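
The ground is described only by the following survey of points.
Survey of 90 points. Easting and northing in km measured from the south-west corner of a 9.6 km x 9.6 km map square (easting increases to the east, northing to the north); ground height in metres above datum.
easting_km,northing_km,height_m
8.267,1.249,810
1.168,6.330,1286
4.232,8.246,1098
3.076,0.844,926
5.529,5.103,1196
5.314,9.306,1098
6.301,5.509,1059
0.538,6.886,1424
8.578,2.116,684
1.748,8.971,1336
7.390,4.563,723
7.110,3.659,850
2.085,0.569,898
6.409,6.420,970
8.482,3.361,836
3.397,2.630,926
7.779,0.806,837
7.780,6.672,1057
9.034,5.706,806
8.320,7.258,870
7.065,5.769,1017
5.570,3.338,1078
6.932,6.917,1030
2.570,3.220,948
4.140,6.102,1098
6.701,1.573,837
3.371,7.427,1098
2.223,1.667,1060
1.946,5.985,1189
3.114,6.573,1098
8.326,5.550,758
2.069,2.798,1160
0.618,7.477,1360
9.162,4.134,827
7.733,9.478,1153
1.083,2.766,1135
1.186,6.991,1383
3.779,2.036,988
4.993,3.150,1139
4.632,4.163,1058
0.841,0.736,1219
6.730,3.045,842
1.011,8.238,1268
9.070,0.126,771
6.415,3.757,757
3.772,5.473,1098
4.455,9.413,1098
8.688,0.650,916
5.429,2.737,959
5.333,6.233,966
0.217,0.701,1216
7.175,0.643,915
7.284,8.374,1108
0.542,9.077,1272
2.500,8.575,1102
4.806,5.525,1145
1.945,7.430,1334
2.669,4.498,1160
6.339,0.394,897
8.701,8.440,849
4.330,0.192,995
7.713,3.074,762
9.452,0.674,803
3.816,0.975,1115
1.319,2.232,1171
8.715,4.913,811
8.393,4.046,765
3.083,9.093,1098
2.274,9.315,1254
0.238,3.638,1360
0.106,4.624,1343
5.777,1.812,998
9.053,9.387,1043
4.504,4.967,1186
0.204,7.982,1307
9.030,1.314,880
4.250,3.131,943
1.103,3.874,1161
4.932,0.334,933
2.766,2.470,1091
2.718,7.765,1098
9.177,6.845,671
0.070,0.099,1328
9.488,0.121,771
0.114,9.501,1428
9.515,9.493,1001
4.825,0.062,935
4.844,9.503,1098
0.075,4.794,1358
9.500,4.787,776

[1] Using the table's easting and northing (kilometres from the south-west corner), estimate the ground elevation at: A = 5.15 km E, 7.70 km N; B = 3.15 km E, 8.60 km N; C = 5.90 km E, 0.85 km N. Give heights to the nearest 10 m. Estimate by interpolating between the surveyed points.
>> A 1100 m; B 1100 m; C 950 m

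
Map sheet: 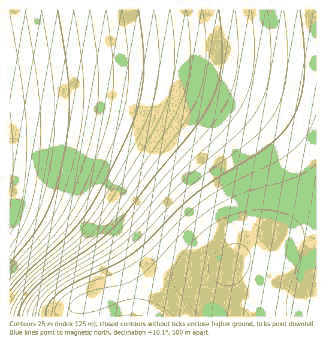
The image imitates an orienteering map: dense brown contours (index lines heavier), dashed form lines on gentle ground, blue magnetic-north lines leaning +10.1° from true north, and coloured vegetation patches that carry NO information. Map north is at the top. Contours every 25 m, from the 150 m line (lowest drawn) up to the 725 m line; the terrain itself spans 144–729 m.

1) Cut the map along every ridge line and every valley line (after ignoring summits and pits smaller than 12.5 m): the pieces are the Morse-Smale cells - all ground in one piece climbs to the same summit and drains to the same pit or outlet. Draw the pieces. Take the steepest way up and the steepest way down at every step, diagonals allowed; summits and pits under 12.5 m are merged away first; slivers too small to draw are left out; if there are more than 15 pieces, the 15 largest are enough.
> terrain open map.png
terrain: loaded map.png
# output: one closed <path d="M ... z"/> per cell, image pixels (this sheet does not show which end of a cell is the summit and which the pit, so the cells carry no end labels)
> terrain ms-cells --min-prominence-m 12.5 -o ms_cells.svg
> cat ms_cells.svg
<path d="M316 10l-306 0 0 307 69 0 1-10 6-4 51-14 66-15 25-10 11 53 77-1z"/><path d="M228 264l-25 10-66 15-51 14-6 4-1 9 159 1z"/>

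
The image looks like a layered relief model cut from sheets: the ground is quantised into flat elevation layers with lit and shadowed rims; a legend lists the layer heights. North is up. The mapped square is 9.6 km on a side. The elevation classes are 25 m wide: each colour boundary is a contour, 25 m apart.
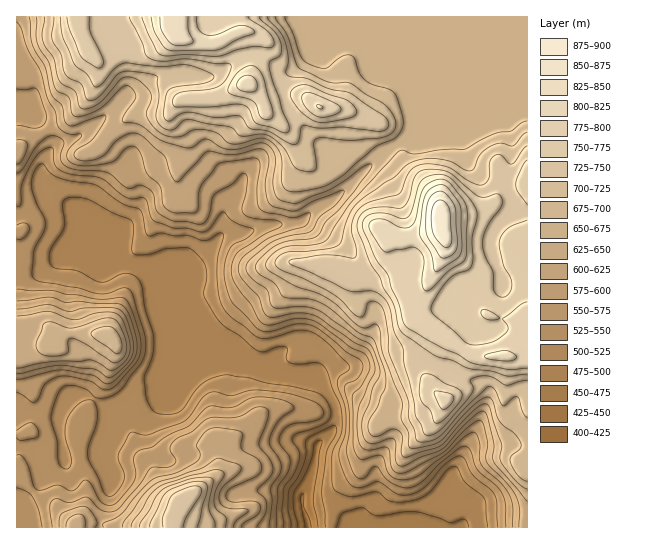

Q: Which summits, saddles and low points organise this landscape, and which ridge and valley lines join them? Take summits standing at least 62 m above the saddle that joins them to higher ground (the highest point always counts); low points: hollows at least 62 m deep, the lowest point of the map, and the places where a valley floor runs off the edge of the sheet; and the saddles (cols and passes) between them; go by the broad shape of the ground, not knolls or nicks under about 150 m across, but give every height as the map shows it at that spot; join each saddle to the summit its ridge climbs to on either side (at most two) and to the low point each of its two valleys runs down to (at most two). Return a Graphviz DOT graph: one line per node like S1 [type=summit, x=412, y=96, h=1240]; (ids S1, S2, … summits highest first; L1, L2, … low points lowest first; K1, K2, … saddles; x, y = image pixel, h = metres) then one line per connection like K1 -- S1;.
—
graph terrain {
  S1 [type=summit, x=441, y=221, h=894];
  S2 [type=summit, x=175, y=22, h=847];
  S3 [type=summit, x=186, y=497, h=741];
  S4 [type=summit, x=111, y=338, h=690];
  L1 [type=low, x=307, y=527, h=421];
  K1 [type=saddle, x=401, y=142, h=665];
  K2 [type=saddle, x=31, y=414, h=548];
  K3 [type=saddle, x=330, y=397, h=490];
  K1 -- S1;
  K1 -- S2;
  K1 -- L1;
  K2 -- S3;
  K2 -- S4;
  K2 -- L1;
  K3 -- S1;
  K3 -- S3;
  K3 -- L1;
}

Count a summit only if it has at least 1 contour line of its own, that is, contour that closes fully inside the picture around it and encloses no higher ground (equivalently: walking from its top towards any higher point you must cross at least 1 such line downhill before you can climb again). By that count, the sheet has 6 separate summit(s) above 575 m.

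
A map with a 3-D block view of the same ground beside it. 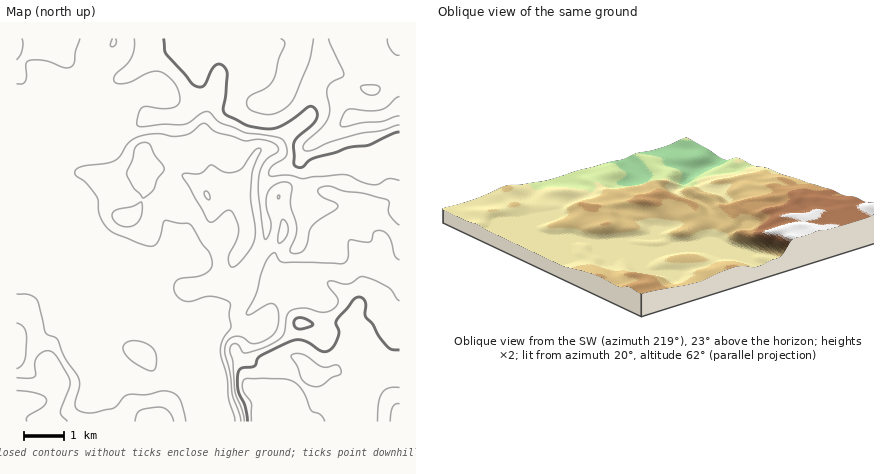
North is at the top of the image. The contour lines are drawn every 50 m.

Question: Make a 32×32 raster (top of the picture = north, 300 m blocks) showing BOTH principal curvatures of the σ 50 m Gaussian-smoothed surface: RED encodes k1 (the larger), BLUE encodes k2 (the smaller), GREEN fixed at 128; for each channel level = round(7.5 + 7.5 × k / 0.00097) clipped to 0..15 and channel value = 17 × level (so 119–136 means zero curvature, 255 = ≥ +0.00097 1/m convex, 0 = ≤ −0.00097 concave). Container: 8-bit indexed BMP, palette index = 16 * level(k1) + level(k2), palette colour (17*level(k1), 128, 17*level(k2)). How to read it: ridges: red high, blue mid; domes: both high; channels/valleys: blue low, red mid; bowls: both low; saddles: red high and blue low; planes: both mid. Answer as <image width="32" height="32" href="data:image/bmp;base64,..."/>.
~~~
<image width="32" height="32" href="data:image/bmp;base64,Qk02CAAAAAAAADYEAAAoAAAAIAAAACAAAAABAAgAAAAAAAAEAAATCwAAEwsAAAABAAAAAAAAAIAAABGAAAAigAAAM4AAAESAAABVgAAAZoAAAHeAAACIgAAAmYAAAKqAAAC7gAAAzIAAAN2AAADugAAA/4AAAACAEQARgBEAIoARADOAEQBEgBEAVYARAGaAEQB3gBEAiIARAJmAEQCqgBEAu4ARAMyAEQDdgBEA7oARAP+AEQAAgCIAEYAiACKAIgAzgCIARIAiAFWAIgBmgCIAd4AiAIiAIgCZgCIAqoAiALuAIgDMgCIA3YAiAO6AIgD/gCIAAIAzABGAMwAigDMAM4AzAESAMwBVgDMAZoAzAHeAMwCIgDMAmYAzAKqAMwC7gDMAzIAzAN2AMwDugDMA/4AzAACARAARgEQAIoBEADOARABEgEQAVYBEAGaARAB3gEQAiIBEAJmARACqgEQAu4BEAMyARADdgEQA7oBEAP+ARAAAgFUAEYBVACKAVQAzgFUARIBVAFWAVQBmgFUAd4BVAIiAVQCZgFUAqoBVALuAVQDMgFUA3YBVAO6AVQD/gFUAAIBmABGAZgAigGYAM4BmAESAZgBVgGYAZoBmAHeAZgCIgGYAmYBmAKqAZgC7gGYAzIBmAN2AZgDugGYA/4BmAACAdwARgHcAIoB3ADOAdwBEgHcAVYB3AGaAdwB3gHcAiIB3AJmAdwCqgHcAu4B3AMyAdwDdgHcA7oB3AP+AdwAAgIgAEYCIACKAiAAzgIgARICIAFWAiABmgIgAd4CIAIiAiACZgIgAqoCIALuAiADMgIgA3YCIAO6AiAD/gIgAAICZABGAmQAigJkAM4CZAESAmQBVgJkAZoCZAHeAmQCIgJkAmYCZAKqAmQC7gJkAzICZAN2AmQDugJkA/4CZAACAqgARgKoAIoCqADOAqgBEgKoAVYCqAGaAqgB3gKoAiICqAJmAqgCqgKoAu4CqAMyAqgDdgKoA7oCqAP+AqgAAgLsAEYC7ACKAuwAzgLsARIC7AFWAuwBmgLsAd4C7AIiAuwCZgLsAqoC7ALuAuwDMgLsA3YC7AO6AuwD/gLsAAIDMABGAzAAigMwAM4DMAESAzABVgMwAZoDMAHeAzACIgMwAmYDMAKqAzAC7gMwAzIDMAN2AzADugMwA/4DMAACA3QARgN0AIoDdADOA3QBEgN0AVYDdAGaA3QB3gN0AiIDdAJmA3QCqgN0Au4DdAMyA3QDdgN0A7oDdAP+A3QAAgO4AEYDuACKA7gAzgO4ARIDuAFWA7gBmgO4Ad4DuAIiA7gCZgO4AqoDuALuA7gDMgO4A3YDuAO6A7gD/gO4AAID/ABGA/wAigP8AM4D/AESA/wBVgP8AZoD/AHeA/wCIgP8AmYD/AKqA/wC7gP8AzID/AN2A/wDugP8A/4D/AIWFhZWltraXhpiYmKmphISnhED2yIaHuIWIh4eHhoXIuMi4l4RidZeGqKioqaiDhaeQovOldpendYZ3h4eGlcm3t7a3qIR0dJaWdISmpoSHdYD5+rinuZaFh4d3h4eUpnNzhLfKpIV3dISFlpV0h4d2YPjYp5eWlJiHh5eXmJaFhoW4+JWBh3WGmJiol4V3d4KQ9ZSDg3SWqLa4l3Z2p6iXlNnHYHaFlpiYmKiXhYeHkPf0xPj42Ni4dKaWd4a3lqiEpcRzh6aoqLi4qISHd4eA+PpxYpXGpoN0dKeHppZkqIeEppaGhoWVlYSEh4eHh3OhwINzUrO0hYd1lrmodIaYmIaFt4Z3h4eGh4d3h4d3dYXItnRht/zXxtXJtoWFmJeodmWGl4eHh4eHh3aCk3R1lJXnpnLDpJRTY6bYhZeGh5emhYeHh4eHh5ank8jappaWhITYlaZ1hXSFtcimmIaHh5aohnd3h4eGuJaT6cjGt6iWc7eWt3aGttiVlqiXlnV1hrd1d4eHh6iGd4SUdYWFt5aCprfoxtimhnW3hYR1d3eGuHV3d3eHhoSUhXZ1dXaoyIOS95GVpIV2ZbZ1l5aHh4anp4aHh3ODlriFdXWXlYe314D1klGFlnaGuJW4lIeHh4WohoaSlqa3qJZ1hqeVdYb4gLT5kJW4hqd1htmUh4d3h4aHgqjKyaeGlZeVprZ0dviAkvmSk7i3qIampoSHh4d3h3aTybint3WGmHSV2ISW94DF1XN1c4SVlpeWdXeHh3eHc4WVhoanloSGg9jIhKbWgPm2c4WVpcbYyMamh3d3h5SGp5eHh5eodGSl6aW22reQ1/nDx+jYlZV1haiHh3eEuLi3t6eXqJeVxseGyKW29nGAtKSUg4SWp4WXl4eHd4W2t6eWpaa4yKaGdXW1VHT3lGKgcLbJuJaEdISUh4eHh4WEc3N0t9qWdYaGmJeGlcf4+OhwcZW2tpeWl5iHh4eHh4d3d4K02ee2x8aot8jX1enm45NwgJS3yMfX2YeHh4eHh3eGhpOAk5V1hOmWl5ZzcnPG98iUgHKEhHO3lnZ3d4WGdoeYmHZzg4Nx1qRjhGV1ZXan2MmVdHOCcZG4lXSFl4iXl4iHhpaop5WE1nV1dXV2dYbHp5WEhpemdHa2uMi2uKmGh5aWqMqnloTXlnWFhYV1hseGdJaouLmFdoa4mIaXt3Z1hae5qJd1dMiWlqeplYWFx5eGl5eHl6aHlpeGdXa2hoaEhJaXhoZ0t6eXqLmXdXWXqJeHh3d2l4eGhnZ2hqinmJeFhYV2dnaWhnZ3qKd1dYa4h4aHhoaXiHd3d3eHhqe5l4eHh3Z3h4eHh4aGp6eUhreHdneGl6k="/>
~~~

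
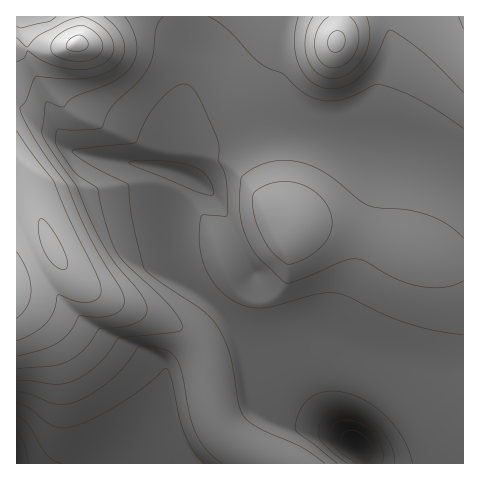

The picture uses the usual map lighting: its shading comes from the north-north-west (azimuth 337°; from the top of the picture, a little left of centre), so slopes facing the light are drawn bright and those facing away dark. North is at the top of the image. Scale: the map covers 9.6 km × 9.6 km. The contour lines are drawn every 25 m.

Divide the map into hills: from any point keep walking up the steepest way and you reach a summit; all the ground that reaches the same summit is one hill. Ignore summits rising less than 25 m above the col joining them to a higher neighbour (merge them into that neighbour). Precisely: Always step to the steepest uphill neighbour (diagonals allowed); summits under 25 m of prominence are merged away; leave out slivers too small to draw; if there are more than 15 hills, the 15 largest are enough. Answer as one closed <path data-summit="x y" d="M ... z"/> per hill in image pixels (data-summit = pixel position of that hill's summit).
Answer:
<path data-summit="292 222" d="M306 132l-53 1-32 7-29 10-4 4-4 17-5 3-8 19 0 51 8 36 30 22 15 14 11 18 7 17 9 47 4 12 11 7 19 7 37 4 25 9-24-31-9-22-3-26 4-12 5-9 2-1 35 16 40 12 40 6 27-1 0-196-53-23z"/><path data-summit="76 43" d="M227 322l-14 7-48 36 2 31-6 13-13 17-42 38 358-1-1-93-26 0-40-6-40-12-35-16-2 1-5 9-4 12 3 26 9 22 26 34-14-9-13-3-37-4-28-12-5-9-12-59z"/><path data-summit="17 287" d="M19 105l-3 0 0 358 89 1 24-19 19-19 13-17 6-13-2-31 48-36 14-8-18-19-27-19-4-5-7-34-1-44 2-11 9-16-24-7-63-9-21-6-8-6-13-27-20-4z"/><path data-summit="336 41" d="M463 16l-277 0-1 19 4 34-14 61-5 38 3 3 9 3 6-20 4-4 29-10 42-8 43 0 105 18 52 22z"/>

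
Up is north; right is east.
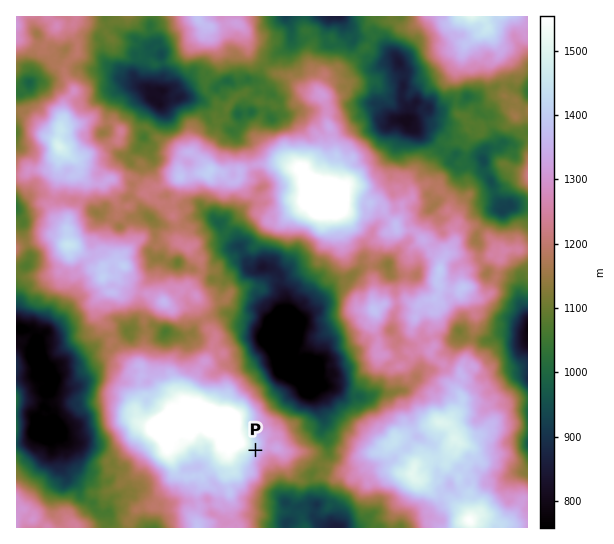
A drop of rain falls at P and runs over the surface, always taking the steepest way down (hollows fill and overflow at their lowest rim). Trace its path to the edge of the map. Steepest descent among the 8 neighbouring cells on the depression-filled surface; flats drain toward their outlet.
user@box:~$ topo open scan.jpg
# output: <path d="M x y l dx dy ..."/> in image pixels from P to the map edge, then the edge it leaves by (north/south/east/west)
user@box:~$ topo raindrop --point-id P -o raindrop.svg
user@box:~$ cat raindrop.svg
<path d="M255 450l22 21 0 4 1 2 0 14 4 4 0 3 3 1 8 8 6 0 4-2 10 0 2 5-1 1 0 6 11 10"/>
exit: south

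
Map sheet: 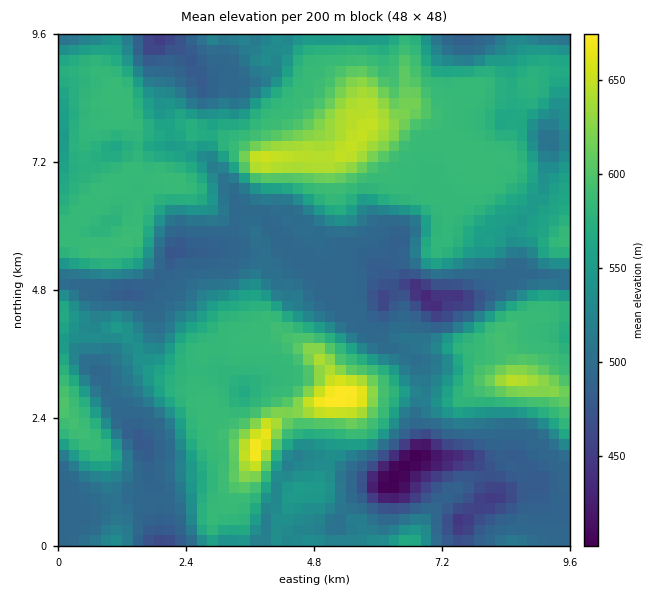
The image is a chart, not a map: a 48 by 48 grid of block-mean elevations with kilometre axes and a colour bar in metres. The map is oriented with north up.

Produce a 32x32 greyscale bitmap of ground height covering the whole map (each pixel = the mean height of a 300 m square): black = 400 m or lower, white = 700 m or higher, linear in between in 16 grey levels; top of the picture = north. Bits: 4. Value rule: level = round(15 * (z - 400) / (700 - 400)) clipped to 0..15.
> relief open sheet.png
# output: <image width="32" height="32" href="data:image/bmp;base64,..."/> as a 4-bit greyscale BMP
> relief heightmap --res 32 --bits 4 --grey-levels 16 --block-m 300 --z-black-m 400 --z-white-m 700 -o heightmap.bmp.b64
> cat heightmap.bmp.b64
<image width="32" height="32" href="data:image/bmp;base64,Qk12AgAAAAAAAHYAAAAoAAAAIAAAACAAAAABAAQAAAAAAAACAAATCwAAEwsAABAAAAAAAAAAAAAAABEREQAiIiIAMzMzAERERABVVVUAZmZmAHd3dwCIiIgAmZmZAKqqqgC7u7sAzMzMAN3d3QDu7u4A////AFVnVDRoeGdnZmZ4hUNFVVVVVlRFeZl3dmVmVmUyRFVVVVVVVXmZhnd2VDNFQzNERVVVVVWJqpd3dlIBJEQzNEVWd1VWiau4d3ZTABI0RERFaJhUVoms2WZ3ZTEBIjREVYmXRFaZrNuHiIhTIkRFRVeZlURXmZrMqqqqhVVVVVV5qXVVaJmZq7zd25dWiIiImqhVVomZmZmr3uyYZomqu7uWVWeJmZmZms3Ll2Z5q8y6hVVniZmZmZrLmHZVeaqqqXZmdmiZmZmruXVVVomaqZmHd3ZXiZmZmYZVVVVnmpmZh2ZlVniZmYZVVEVDNGiZmXVURFVneIdlVVQ0IiNFaIhVVVVVVVZlVVVUQzREVVVVeIiGRFVVVVVVVERXdlVVZpmZmFRERVVVVVREeZh3ZomZmZlUVVVVVVVVVGmZiHiJmZmZdWZVVVVndVV5mYiIiZmZmZiHVVVnmYeJmZmZiIiZmZmZl1aImaqZmZmZmZh4iZmZmYZpzMzMupmZmZmYd4mYmYh3iszMzMupmZmZmGaJmZmImJmru8zMupmZmZdWiZmZiIiImaq8zMuqmZiHZ4mZmHdmZomaq8y7upmZiIeJmZdmRFVomavMqqmZmZmImZmFVURVZomaupqpiZmJmImYZERFVWaJmZmal2ZneIhmd2M0VlZneIiIiYZUVndm"/>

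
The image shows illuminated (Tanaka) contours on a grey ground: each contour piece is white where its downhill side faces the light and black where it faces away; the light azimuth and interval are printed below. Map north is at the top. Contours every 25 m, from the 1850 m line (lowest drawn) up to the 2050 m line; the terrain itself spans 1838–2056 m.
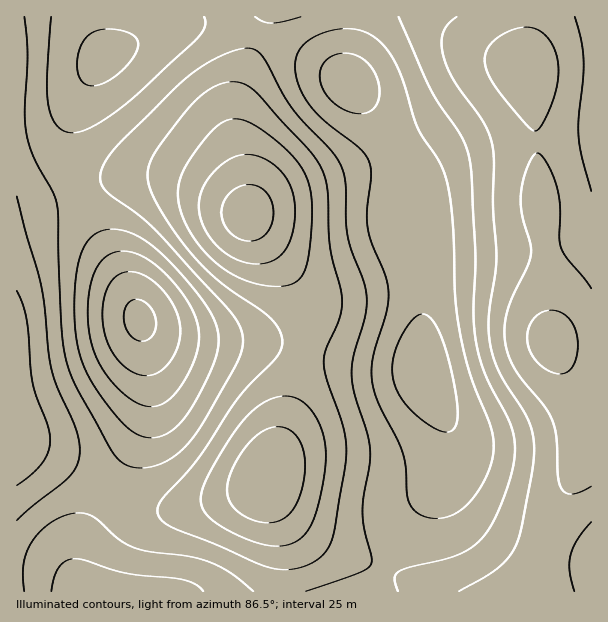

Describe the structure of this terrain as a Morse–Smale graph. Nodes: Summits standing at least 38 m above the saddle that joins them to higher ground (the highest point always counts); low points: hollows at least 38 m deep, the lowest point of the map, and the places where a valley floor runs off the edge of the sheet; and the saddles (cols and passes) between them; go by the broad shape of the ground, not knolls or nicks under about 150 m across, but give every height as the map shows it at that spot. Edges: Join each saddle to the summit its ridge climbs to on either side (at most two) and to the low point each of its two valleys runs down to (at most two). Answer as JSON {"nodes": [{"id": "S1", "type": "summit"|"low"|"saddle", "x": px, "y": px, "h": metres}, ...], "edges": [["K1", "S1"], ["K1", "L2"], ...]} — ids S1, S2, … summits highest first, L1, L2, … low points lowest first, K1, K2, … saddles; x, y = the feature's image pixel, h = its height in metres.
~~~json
{"nodes": [
{"id": "S1", "type": "summit", "x": 140, "y": 320, "h": 2056},
{"id": "S2", "type": "summit", "x": 423, "y": 371, "h": 2017},
{"id": "S3", "type": "summit", "x": 104, "y": 56, "h": 2007},
{"id": "S4", "type": "summit", "x": 101, "y": 591, "h": 1992},
{"id": "L1", "type": "low", "x": 248, "y": 215, "h": 1838},
{"id": "L2", "type": "low", "x": 267, "y": 477, "h": 1852},
{"id": "L3", "type": "low", "x": 551, "y": 342, "h": 1866},
{"id": "L4", "type": "low", "x": 18, "y": 435, "h": 1885},
{"id": "K1", "type": "saddle", "x": 77, "y": 191, "h": 1955},
{"id": "K2", "type": "saddle", "x": 260, "y": 36, "h": 1953},
{"id": "K3", "type": "saddle", "x": 383, "y": 569, "h": 1951},
{"id": "K4", "type": "saddle", "x": 108, "y": 489, "h": 1941},
{"id": "K5", "type": "saddle", "x": 305, "y": 350, "h": 1920}],
"edges": [["K1", "S1"], ["K1", "S3"], ["K1", "L1"], ["K1", "L4"], ["K2", "S2"], ["K2", "S3"], ["K2", "L1"], ["K3", "S2"], ["K3", "L2"], ["K3", "L3"], ["K4", "S1"], ["K4", "S4"], ["K4", "L2"], ["K4", "L4"], ["K5", "S1"], ["K5", "S2"], ["K5", "L1"], ["K5", "L2"]]}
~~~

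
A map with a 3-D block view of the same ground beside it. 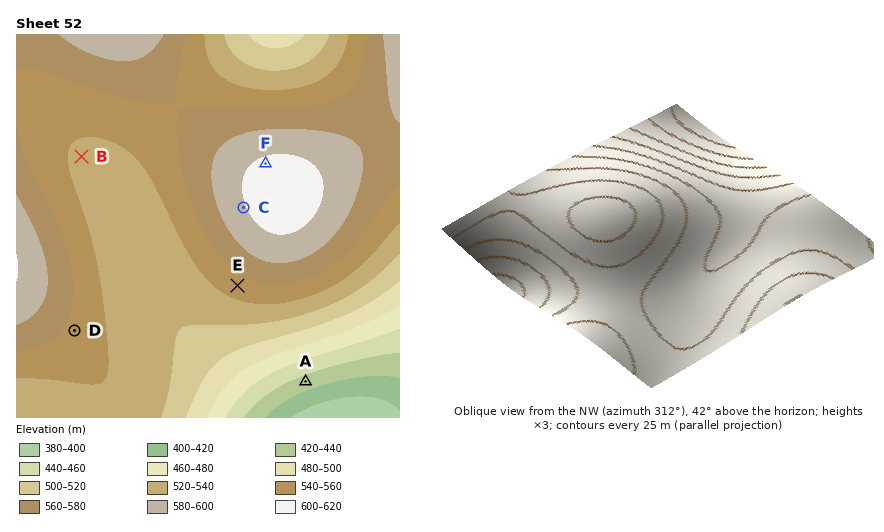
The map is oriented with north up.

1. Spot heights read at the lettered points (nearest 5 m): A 430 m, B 535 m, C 600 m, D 555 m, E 550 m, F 605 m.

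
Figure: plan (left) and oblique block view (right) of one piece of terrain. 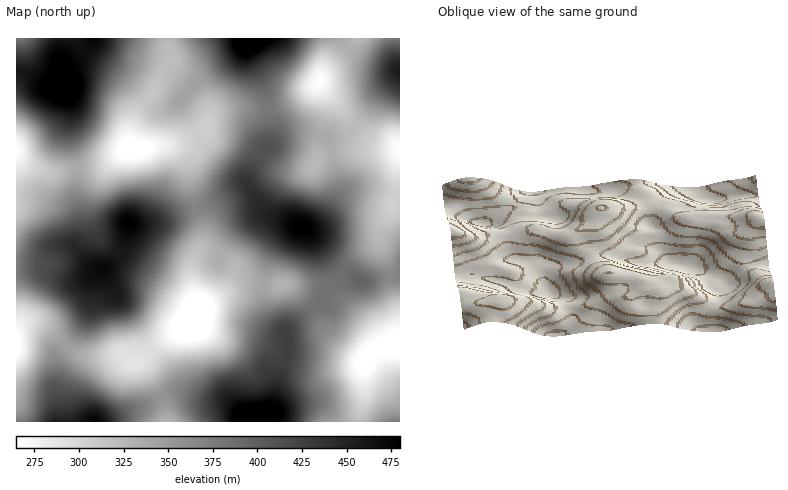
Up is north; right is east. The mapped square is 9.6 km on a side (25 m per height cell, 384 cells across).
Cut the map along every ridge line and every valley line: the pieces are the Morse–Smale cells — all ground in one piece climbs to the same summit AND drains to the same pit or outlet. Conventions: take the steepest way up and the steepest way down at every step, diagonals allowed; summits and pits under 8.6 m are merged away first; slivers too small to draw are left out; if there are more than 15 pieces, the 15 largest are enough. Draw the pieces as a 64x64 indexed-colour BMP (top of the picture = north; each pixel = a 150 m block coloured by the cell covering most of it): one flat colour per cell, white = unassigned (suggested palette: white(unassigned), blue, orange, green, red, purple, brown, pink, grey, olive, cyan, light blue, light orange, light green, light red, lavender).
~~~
<image width="64" height="64" href="data:image/bmp;base64,Qk12CAAAAAAAAHYAAAAoAAAAQAAAAEAAAAABAAQAAAAAAAAIAAATCwAAEwsAABAAAAAAAAAA////ALR3HwAOf/8ALKAsACgn1gC9Z5QAS1aMAMJ34wB/f38AIr28AM++FwDox64AeLv/AIrfmACWmP8A1bDFAAAAAAqqqqqqAAAAAAAAAAAAAAACMzMzMzMzMzMwAAAAAAAACqqqqqqqAAAAAAAAAAAAACIiMzMzMzMzMzAAAAAAAAAKqqqqqqqqoAAAAAAAAAAiIiIjMzMzMzMzMwAAAAAAAAqqqqqqqqqqoAAAAAAAIiIiIiMzMzMzMzMzAAAAAAAACqqqqqqqqqqqIAACIiIiIiIiIzMzMzMzMzMAAAAAAAAKqqqqqqqqqqIiIiIiIiIiIiIjMzMzMzMzMwAAAAAAAAqqqqqqqqqqoiIiIiIiIiIiIiIzMzMzMzMzAAAAAAAACqqqqqqqqqoiIiIiIiIiIiIiIjMzMzMzMzMAAAAAAAAKqqqqqqqqqiIiIiIiIiIiIiIiMzMzMzMzMwAAAAAAAAqqqqqqqqqiIiIiIiIiIiIiIiIzMzMzMzMzAAAAAAAACqqqqqqqVVIiIiIiIiIiIiIiIiMzMzMzMzMAAAAAAAAKqlVVVVVVVSIiIiIiIiIiIiIiIzMzMzMzMzAAAAAAAAClVVVVVVVVUiIiIiIiIiIiIiIjMzMzMzMzMzAAAAAAAPVVVVVVVVVVIiIiIiIiIiIiIiMzMzMzMzMzMAAAAAAP/1VVVVVVVVVVIiIiIiIiIiIiIzMzMzMzMzMAAAAAAP//VVVVVVVVVVVVIiIiIiIiIiIDMzMzMzMzMAAA/wD////1VVVVVVVVVVVSIiIiIiIiIAAzMzMzMzMAAAD///////9VVVVVVVVVVVUiIiIiIiIAAAAzMzMzMAAAAP///////1VVVVVVVVVVVSIiIiIiIgAAAAMzMzMAAAAA////////VVVVVVVVVVVdIiIiIiIgAAAAADMzMAAAAAD////////1VVVVVVVVVd0iIiIiIiAAAAAAAzMAAAAAAP////////VVVVVVVVXd3SIiIiIiIAAAAAAAMAAAAAAA////////9VVVVVVVXd3SIiIrIiIgAAAAAAAAAAAAAAD////////1VVVVVVXd3dIiIiK7u7AAAAAAAAAAAAAAAP///3d3d3VVVVVVXd3d0iIiIru7sAAAAAAAAAAREREAd3d3d3d3dwVVVV3d3d3SIiIiu7u7AAAAAAAAAREREQB3d3d3d3cAAFVV3d3d3dIiIiK7u7sAAAAAAAERERERAHd3d3d3cAAABd3d3d3d3SIiK7u7uwAAAAAAERERERAAd3d3d3cAAAAN3d3d3d3du7u7u7u7sAAAAAEREREREAB3d3d3dwAABmbd3d3d3d3bu7u7u7u7AAAAAREREREQAHd3d3d3AABmZt3d3d3d3du7u7u7u7sAAAARERERERAAd3d3d3dwBmZm3d3d3d3d27u7u7u7u7sAAREREREREAB3d3d3d3AGZmZt3d3d3d3bu7u7u7u7u7AREREREREQAHd3d3d3cGZmZmZmZt3d3du7u7u7u7uxERERERERERAAd3d3d3dwZmZmZmZmZm3d27u7u7u7sREREREREREREQB3d3d3dwBmZmZmZmZmZm27u7u7u7ERERERERERERERAHd3d3d3AGZmZmZmZmZmZpm7u7u7EREREREREREREREQd3d3d3cAZmZmZmZmZmZmmZm7u7sRERERERERERERERB3d3d3dwAGZmZmZmZmZmmZmZm7sREREREREREREREREHd3d3d3AAZmZmZmZmZmaZmZmZkREREREREREREREREQd3d3d3cAAGZmZmZmZmZpmZmZmZERERERERERERERERB3d3d3dwAABmZmZmZmZmmZmZmZkREREREREREREREREXd8zMzMRAAGZmZmZmZmaZmZmZmZERERERERERERERERfMzMzMxERERmZmZmZmZpmZmZmZkRERERERERERERERHMzMzMzEREREZmZmZmZpmZmZmZmZEREREREREREREREczMzMzEREREREYGZmZpmZmZmZmZkREREREAAAAAAAAAzMzMzMREREREQAAAAAmZmZmZmZmZAREREQAAAAAAAADMzMzMxERERERAAAAAAAmZmZmZmZkAEREREAAAAAAAAMzMzMzEREREREAAAAAAAAmZmZmZmZAAAAAAAAAAAAAAzMzMzMREREREQAAAAAAAAJmZmZmZkAAAAAAAAAAAAADMzMzMxEREREREAAAAAAAAmZmZmZkAAAAAAAAAAAAAAMzMzMzEREREREQAAAAAAACJmZmZmQAAAAAAAAAAAAAAzMzMzMREREREREAAAAAACIiIiIiI4AAAAAAAAAAAAADMzMzMxERERERERAAAAAiIiIiIiIju7gAAAAAAAAAAAMzMzMxEREREREREQAAAiIiIiIiIiO7u4AAAAAAAAAAAzMzMzERERERERERAAAiIiIiIiIiO7u7u4AAAAAAAAADMzAAAREREREREREQIiIiIiIiIiI7u7u7uAAAAAAAAAMwAAABERERERERERIiIiIiIiIiIju7u7u7gAAAAAAAAAAAAAERERERERERESIiIiIiIiIju7u7u7uAAAAAAAAAAAAAABERERERERERIiIiIiIiIiO7u7u7u7gAAAAAAAAAAAAAARERERERERESIiIiIiIiO7u7u7u7u7gAAAAAAAAAAAAAERERERERERIiIiIiIiI7u7u7u7u7uAAAAAAAAAAAAAABERERERERIiIiIiIiIju7u7u7u7u7gAAAAAAAAAAAAAAREREREREiIiIiIiIiO7u7u7u7u7gAAAAAA"/>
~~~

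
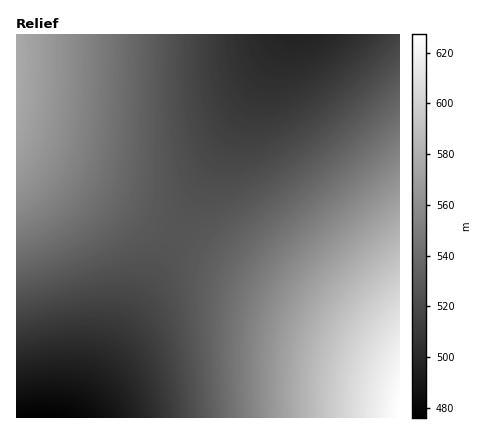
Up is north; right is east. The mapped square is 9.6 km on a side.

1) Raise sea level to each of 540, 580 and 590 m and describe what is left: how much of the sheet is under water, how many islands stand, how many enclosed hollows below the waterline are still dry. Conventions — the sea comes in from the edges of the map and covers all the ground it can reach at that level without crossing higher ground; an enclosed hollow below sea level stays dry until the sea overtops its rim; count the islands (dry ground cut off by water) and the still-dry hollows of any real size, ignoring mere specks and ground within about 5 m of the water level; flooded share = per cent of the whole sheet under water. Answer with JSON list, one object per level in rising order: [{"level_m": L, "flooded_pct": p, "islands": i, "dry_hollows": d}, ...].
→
[{"level_m": 540, "flooded_pct": 59, "islands": 0, "dry_hollows": 0}, {"level_m": 580, "flooded_pct": 90, "islands": 0, "dry_hollows": 0}, {"level_m": 590, "flooded_pct": 94, "islands": 0, "dry_hollows": 0}]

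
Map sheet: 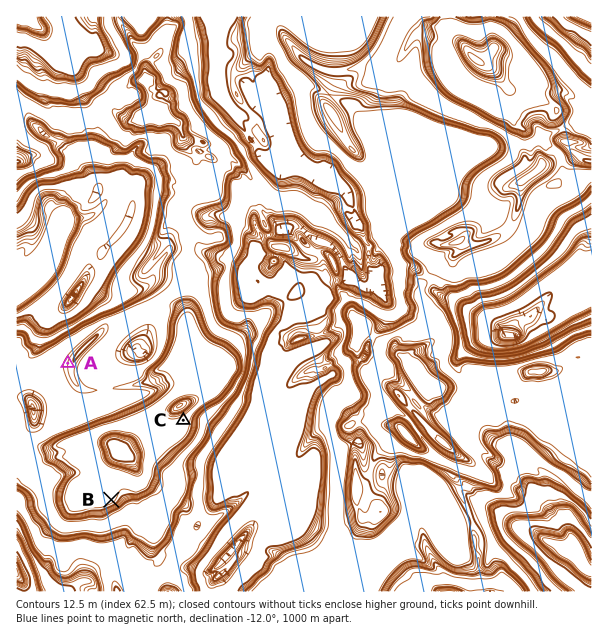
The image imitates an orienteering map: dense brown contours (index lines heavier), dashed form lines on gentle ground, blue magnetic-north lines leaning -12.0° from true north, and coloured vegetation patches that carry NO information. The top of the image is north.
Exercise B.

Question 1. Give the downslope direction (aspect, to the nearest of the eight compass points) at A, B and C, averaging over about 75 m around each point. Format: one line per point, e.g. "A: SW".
A: W
B: SE
C: SE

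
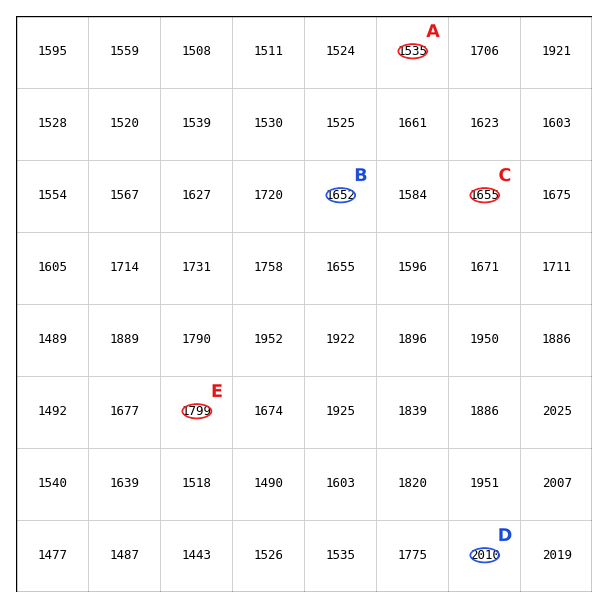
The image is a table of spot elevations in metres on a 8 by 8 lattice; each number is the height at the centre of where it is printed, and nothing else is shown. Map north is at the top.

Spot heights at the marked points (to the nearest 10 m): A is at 1530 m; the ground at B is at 1650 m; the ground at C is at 1660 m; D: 2010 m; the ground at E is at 1800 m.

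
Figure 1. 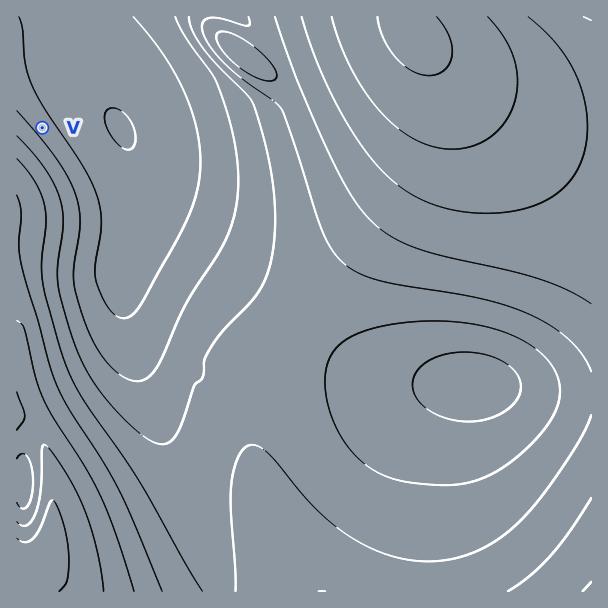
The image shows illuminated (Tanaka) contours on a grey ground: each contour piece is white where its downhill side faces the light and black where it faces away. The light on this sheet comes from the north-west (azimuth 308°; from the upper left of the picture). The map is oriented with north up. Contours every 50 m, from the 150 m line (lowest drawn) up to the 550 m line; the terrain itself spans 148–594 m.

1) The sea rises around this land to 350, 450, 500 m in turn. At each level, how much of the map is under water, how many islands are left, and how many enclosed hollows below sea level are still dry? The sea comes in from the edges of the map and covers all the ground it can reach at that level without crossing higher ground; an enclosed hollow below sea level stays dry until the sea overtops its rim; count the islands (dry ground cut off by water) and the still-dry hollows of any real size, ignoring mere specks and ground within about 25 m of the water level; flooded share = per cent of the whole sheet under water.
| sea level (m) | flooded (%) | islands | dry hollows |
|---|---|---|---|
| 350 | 55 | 0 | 0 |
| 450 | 82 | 0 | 0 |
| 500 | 92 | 0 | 0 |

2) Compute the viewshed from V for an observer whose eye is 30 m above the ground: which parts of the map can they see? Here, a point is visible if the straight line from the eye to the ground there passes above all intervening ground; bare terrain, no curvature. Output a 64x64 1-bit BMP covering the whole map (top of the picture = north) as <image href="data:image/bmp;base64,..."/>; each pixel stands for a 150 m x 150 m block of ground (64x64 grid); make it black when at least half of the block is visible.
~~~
<image width="64" height="64" href="data:image/bmp;base64,Qk0+AgAAAAAAAD4AAAAoAAAAQAAAAEAAAAABAAEAAAAAAAACAAATCwAAEwsAAAIAAAAAAAAA////AAAAAAAAAAH/+AAP/wAAAf/wAAP/AAAD/8AAAf8AAAP/gAAA/wAAA/4AAAB/AAAH/AAAAH8AAAf4AAAAPwAAD/AAAAAfAAAP8AAAAA8AAA/gAAAABwAAH+AAAAADAAAf4AAAAAMAAB/gAAAAAQAAP+AAAAAAAAA/wAAAAAAAAD/AAAAAAAAAf8AAAAAAAAB/wAAAAAAAAH/AAAAAAAAAf8AAAAAAAAB/wAAAAAAAAP/AAAAAAAAA/8AAAAAAAAD/4AAAAAAAAP/gAAAAAAAA/+AAAAAAAAH/4AAAAAAAAf/wAAAAAAAB//AAAAAAAAH/+AAAAAAAAf/8AAAAAAAD//wAAAAAAAP//gAAAAAAA///AAAAAAAD//+AAAAAAAP//+AAAAAAB///8AAAAAAH///4AAAAAAf///4AAAAAD////wAAAAAP////gAAAAB////+AAAAAP////8AAAAA/////wAAAAH/////AAAB//////+AAAP//////4AAA///////gAAD//////+AAAP//////4AAA///////gAAD//////+AAAP//////4AAA///////AAAD//////8AAAP//////wAAA////+f/AAAD////g/8AAAP///8B/gAAA////gD+AAAD///8AH4AAAP///gAPAAAA///8AAcAAAD///gAAAAAAA=="/>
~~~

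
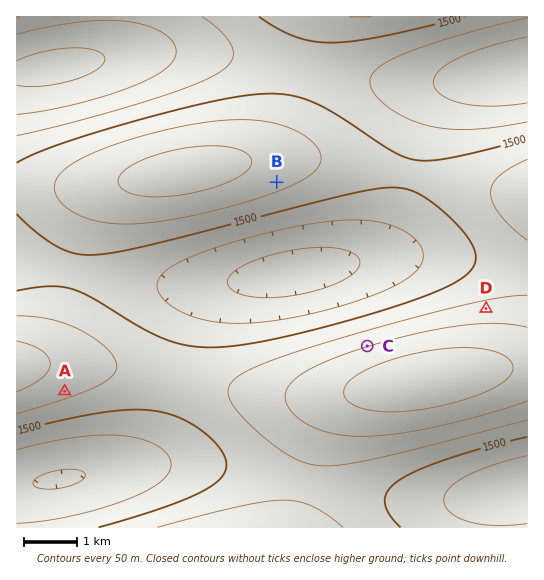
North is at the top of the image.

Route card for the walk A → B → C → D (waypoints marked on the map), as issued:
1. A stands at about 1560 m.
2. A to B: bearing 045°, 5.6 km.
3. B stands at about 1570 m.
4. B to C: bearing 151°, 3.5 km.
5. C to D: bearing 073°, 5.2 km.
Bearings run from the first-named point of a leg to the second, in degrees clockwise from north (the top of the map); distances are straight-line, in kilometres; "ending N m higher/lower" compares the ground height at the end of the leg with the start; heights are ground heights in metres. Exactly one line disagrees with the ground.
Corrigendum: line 5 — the distance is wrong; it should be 2.3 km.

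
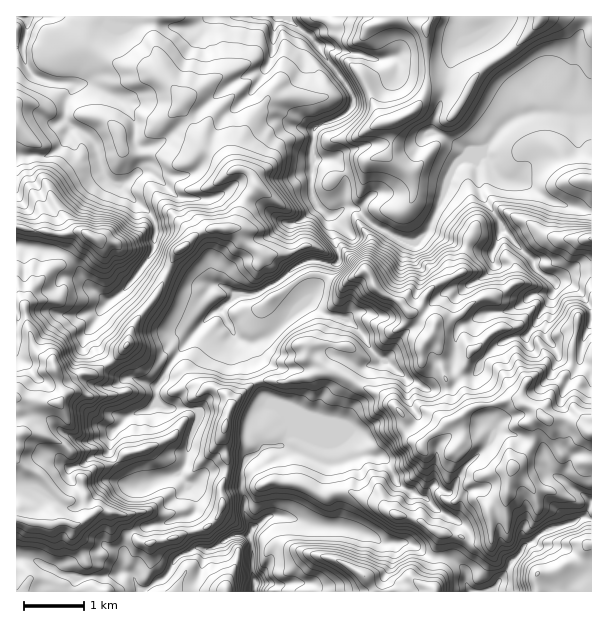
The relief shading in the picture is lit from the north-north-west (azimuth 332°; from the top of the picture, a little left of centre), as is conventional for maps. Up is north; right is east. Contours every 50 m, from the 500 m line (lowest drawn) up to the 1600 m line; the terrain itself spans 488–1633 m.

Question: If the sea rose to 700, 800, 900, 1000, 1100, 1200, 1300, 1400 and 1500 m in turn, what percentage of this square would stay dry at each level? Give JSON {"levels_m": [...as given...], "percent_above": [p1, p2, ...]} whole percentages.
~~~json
{"levels_m": [700, 800, 900, 1000, 1100, 1200, 1300, 1400, 1500], "percent_above": [96, 79, 67, 60, 47, 33, 22, 13, 6]}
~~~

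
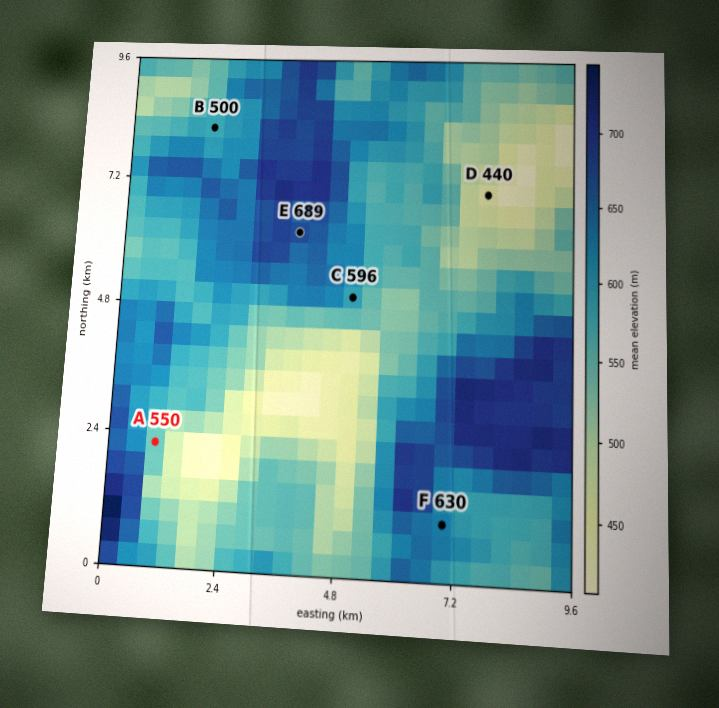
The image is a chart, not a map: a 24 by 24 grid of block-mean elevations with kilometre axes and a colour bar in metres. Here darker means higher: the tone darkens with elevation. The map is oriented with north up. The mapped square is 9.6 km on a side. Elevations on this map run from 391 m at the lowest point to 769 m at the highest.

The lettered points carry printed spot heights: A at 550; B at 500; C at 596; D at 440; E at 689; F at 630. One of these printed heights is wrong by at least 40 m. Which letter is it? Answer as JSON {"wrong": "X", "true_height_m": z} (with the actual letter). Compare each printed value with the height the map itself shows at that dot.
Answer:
{"wrong": "B", "true_height_m": 580}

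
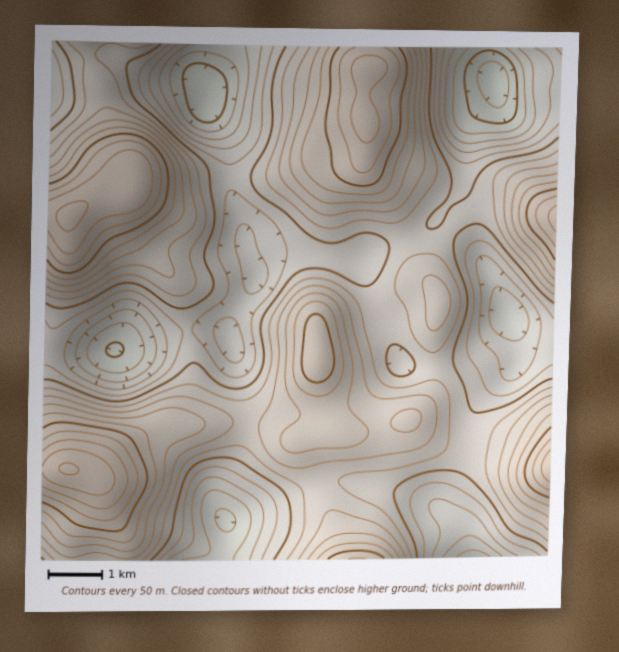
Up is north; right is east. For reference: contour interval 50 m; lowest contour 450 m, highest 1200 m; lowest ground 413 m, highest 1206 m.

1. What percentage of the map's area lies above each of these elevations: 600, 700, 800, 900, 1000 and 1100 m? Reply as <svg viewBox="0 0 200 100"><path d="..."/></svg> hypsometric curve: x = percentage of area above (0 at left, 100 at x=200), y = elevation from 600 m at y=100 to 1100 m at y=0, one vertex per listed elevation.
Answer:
<svg viewBox="0 0 200 100"><path d="M182 100l-33-20-51-20-46-20-26-20-16-20"/></svg>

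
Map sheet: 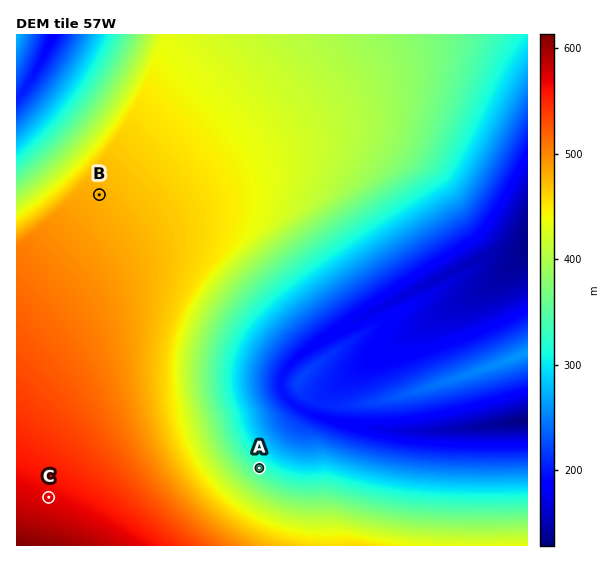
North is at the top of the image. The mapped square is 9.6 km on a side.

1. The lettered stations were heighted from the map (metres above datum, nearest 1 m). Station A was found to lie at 335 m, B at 479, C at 570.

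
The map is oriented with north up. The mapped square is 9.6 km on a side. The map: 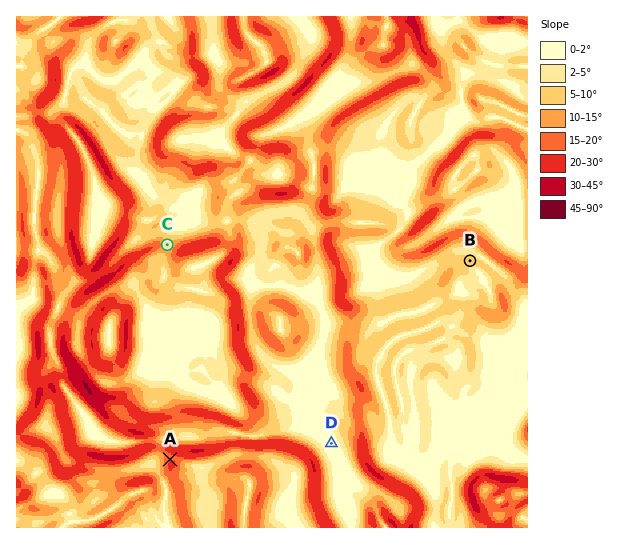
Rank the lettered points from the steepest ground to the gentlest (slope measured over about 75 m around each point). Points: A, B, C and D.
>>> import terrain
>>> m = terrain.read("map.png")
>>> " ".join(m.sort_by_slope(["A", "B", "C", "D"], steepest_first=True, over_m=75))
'A C B D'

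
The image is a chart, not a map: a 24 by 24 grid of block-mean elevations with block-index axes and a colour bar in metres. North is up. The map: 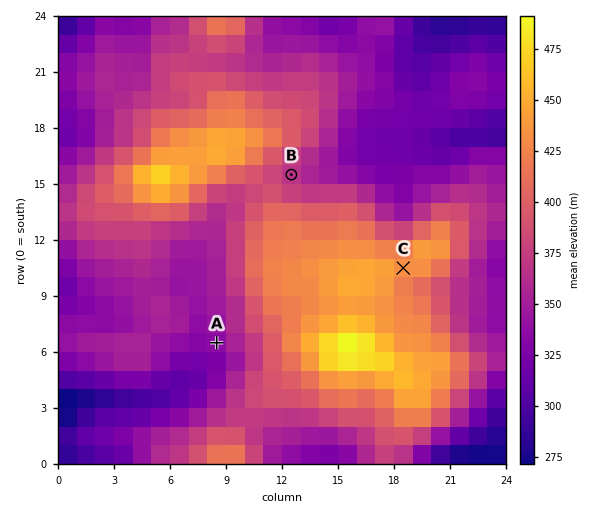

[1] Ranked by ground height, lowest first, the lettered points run A B C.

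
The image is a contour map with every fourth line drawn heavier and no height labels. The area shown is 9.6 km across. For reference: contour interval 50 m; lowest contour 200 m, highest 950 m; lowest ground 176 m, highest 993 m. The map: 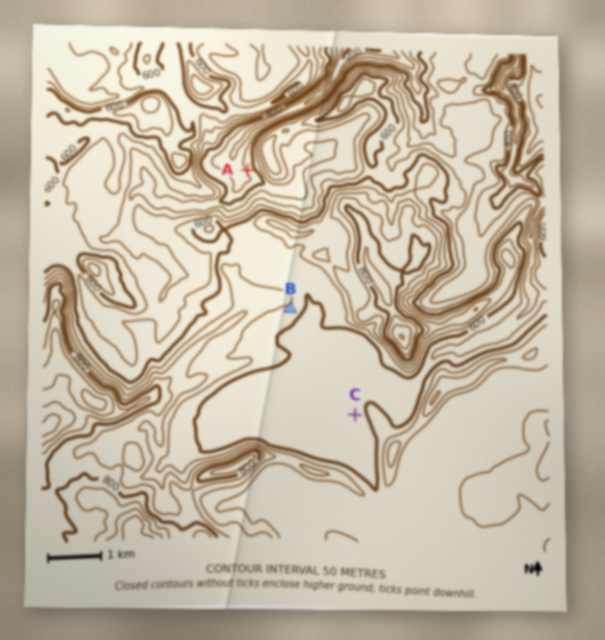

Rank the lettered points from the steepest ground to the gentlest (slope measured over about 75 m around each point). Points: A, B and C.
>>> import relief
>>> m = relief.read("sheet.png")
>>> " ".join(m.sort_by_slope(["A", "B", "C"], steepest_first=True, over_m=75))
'A B C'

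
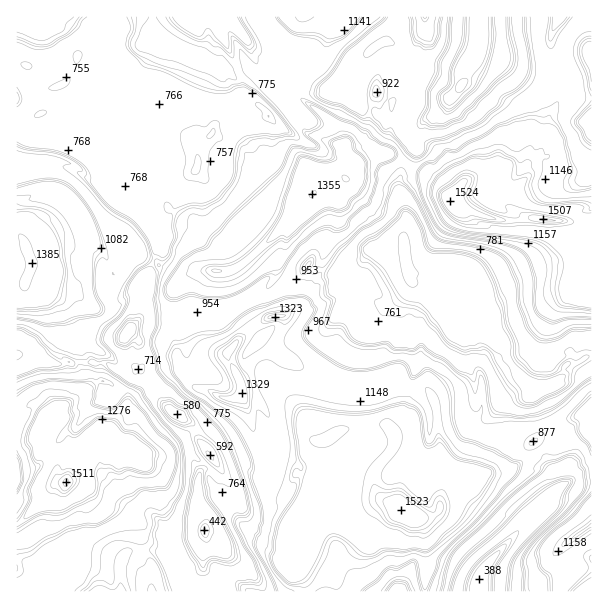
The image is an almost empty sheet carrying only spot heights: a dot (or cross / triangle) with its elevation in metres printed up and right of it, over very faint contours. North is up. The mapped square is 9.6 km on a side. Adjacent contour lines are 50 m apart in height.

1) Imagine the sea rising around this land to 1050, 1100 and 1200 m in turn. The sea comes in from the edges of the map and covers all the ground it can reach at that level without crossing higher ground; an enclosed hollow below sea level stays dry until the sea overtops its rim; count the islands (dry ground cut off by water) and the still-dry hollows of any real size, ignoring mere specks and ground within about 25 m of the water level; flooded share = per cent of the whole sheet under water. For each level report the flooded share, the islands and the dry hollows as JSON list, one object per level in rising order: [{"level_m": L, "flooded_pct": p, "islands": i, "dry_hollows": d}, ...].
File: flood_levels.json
[{"level_m": 1050, "flooded_pct": 61, "islands": 1, "dry_hollows": 0}, {"level_m": 1100, "flooded_pct": 63, "islands": 1, "dry_hollows": 0}, {"level_m": 1200, "flooded_pct": 81, "islands": 4, "dry_hollows": 0}]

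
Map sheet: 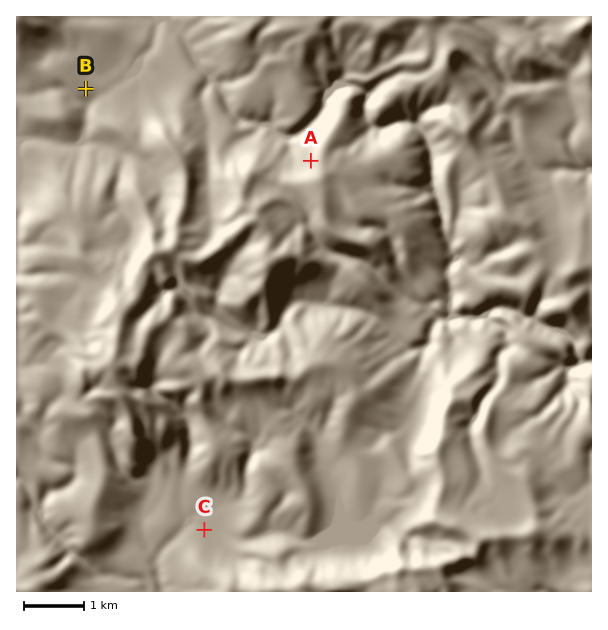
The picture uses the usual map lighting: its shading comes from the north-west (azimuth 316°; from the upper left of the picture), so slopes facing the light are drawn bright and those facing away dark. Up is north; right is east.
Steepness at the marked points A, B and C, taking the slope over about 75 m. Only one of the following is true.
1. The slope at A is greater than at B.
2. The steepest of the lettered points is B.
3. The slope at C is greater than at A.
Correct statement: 1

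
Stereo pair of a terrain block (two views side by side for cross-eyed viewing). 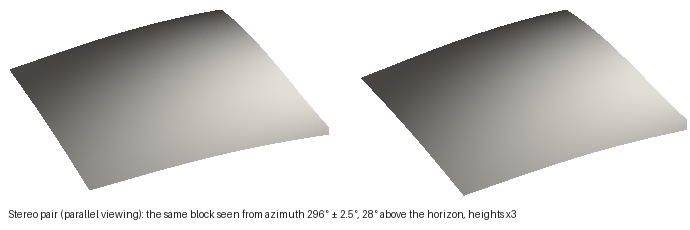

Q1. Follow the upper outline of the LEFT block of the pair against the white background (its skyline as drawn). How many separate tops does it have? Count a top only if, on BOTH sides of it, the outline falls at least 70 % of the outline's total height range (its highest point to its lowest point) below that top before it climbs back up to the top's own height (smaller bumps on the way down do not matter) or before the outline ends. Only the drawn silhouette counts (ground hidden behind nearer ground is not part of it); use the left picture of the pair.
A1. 0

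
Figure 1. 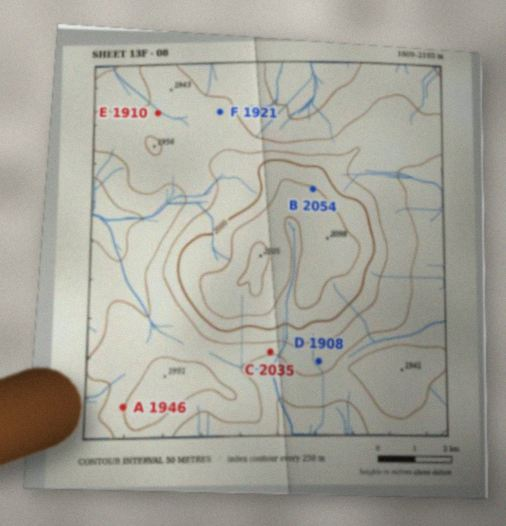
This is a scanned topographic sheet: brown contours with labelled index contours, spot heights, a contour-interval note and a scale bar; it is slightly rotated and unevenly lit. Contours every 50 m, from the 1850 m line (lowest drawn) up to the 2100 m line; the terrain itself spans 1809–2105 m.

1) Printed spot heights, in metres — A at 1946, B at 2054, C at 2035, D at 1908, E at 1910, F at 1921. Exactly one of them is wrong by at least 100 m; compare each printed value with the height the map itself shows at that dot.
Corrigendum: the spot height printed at C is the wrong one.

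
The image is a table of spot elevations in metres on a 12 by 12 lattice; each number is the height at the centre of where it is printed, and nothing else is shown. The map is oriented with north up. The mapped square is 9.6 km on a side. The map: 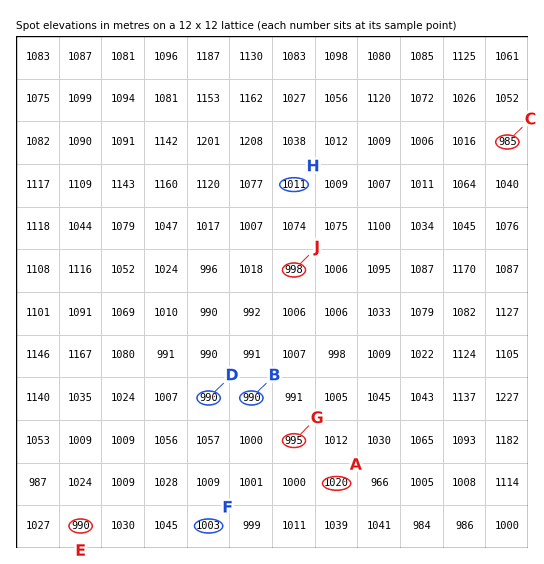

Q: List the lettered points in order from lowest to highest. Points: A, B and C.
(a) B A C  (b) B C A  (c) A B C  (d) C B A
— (d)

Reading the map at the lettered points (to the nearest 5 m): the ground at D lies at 990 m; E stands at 990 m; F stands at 1005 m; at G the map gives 995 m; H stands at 1010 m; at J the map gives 1000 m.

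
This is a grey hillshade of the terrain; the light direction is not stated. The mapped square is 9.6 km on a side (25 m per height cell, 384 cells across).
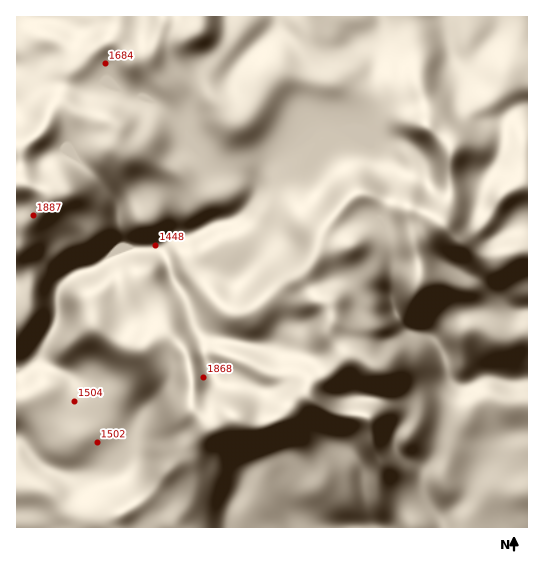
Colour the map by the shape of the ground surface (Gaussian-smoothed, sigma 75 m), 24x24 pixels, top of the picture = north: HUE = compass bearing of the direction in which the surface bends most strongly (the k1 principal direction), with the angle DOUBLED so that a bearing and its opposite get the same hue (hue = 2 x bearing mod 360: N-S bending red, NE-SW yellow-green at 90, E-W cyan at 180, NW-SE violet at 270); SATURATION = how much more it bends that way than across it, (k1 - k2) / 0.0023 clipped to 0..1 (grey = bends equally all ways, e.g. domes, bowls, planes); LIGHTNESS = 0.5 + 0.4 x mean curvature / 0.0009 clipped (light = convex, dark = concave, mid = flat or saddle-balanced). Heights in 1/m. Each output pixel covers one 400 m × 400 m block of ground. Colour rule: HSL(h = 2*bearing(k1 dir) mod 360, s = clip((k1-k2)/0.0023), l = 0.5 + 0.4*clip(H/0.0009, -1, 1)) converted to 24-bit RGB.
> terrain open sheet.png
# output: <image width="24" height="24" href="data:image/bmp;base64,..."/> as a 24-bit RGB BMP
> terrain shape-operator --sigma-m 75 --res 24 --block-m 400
<image width="24" height="24" href="data:image/bmp;base64,Qk32BgAAAAAAADYAAAAoAAAAGAAAABgAAAABABgAAAAAAMAGAAATCwAAEwsAAAAAAAAAAAAAl2psc2SJap+0bI3S69nywWvIQllwwY6Gy8t2JlFvb2WZlI95eGNxhHJam35LhYs+clImMolYgseTfDt+UY1eo46DfXFxkJJygIq1mc/RU5SoSI9zTJZi5VDe326vYXxO38qfSJdbK2BspJCFe12JlH2glquWla2ljzezZL9gSHliiTZ9Zbd6aJOOi4Wck5OreLV/hUczbE0sX3VATGg4FCkq54Gwy36hxdCLtph8FjI6kZhgcG6BbYJ5rbOSnXOZmB91s+2lL0V/S2upramDW4SDgJN9fYtzjDNIoFlipqiUaZR9Y39wJDdSQ3t35Ken3Ix6plMyXTUhLFMPJTcUb6QvUKVRWSJN6v96CprLjDJELYFtsKaGaIeEcYp8jICMSXRAf6uHjaGcpIOlfW+MK0BhNDR00atl3JSi4aH02db13s79iKfmQt52PBwXHTlH6P/MCh49zpqRQoecnW96i5N2bnpecnlSeJK3dp55b4qDiHB+oGF4NmBiFDI/4cjIrfHTgqPm2uHxTjDY/s3y+Ebsyvv/Z6n//NHP7AToRKSLY5WzUnuzv5bCgnOyjIvCnGbLy7jQZFCajmBvilN9tktwG2tYKLBB2P6bG0QVdkoTNiQUQ3ox89nY1A4dKCELVDUCq+YiJLRpS6qALiBZVpEsu708iY4qDkIJmysdc0Efb2g9XD1Crp13c8OlFq2E//I+aB1afczSlsveUHy9sJRT9Vavw4Lw0fD62t3xd3rVRkSbphF/iG4va1sjYn8ySOYvACxL9czle2KpaNPivM3oupvRfe3DYhqrVNo1lHASU0kUU04wcTBKpMlVd9Nzd9Q1YKskyEyoUwNMzEBjmGu6tcTXjoTP8uDZACkztTaC8PDbW6arQGRUvbh8qMNvLgktuE5VzJLMj7mMOmZgKUpC3ueqe7+avpCDtCCVMxAACSoWUsd6mMnKgrmxaHu98erPAQlXI2G94ubAf1uLg1lqdMNlkjSaWyqJqO3Xambg9svrd0OtcKHMvu7Np1x9u7NkKQAz/djOQJKHIIUrVaMraGwuZ1ol7++JTQ5ZADgc04Rw3mbiyKPKksyNKwkwb9N+kZhBGjIiqEd17KLpvtp4U3krjko6uWdbAwBL8PXW1tb1YX7wwSR/rWRCPnhBve1wmRR0lIcaDTMAADMGg9BU3zJ9dC3MvoWXknhxX3lxJGRHS39o76W0xHKnrI1fWZxuKiNxq+tejDYVPgwJTunGyMbyyKTu5KmWOEB0t4XE5t/sBkJrUzQALVkABzwFRZMcy47Jq4G5XH+FLUdKtLNq2qaZmKfPpWnDQSp82diZyCCt0frrXYjkFlg8xmFrx1yVu3OJWcJkgMVvJAZiu87n4s/pTCm1cMo7HUMJKmEbpm53RXiIOM2p7qvHuXhJc1tMSjiEm9u/yuT27OfLShlx2UBPL1MiSLjC2eDy3d3ucIDKNA9GS8ZAkGBXYVmVjpO8rp3QUZG5RodrZaBtNXI9Jl5P99TmzNjyRKf2t+jJVxFF/a1eFhlJ7q3XuHPVoe2sTW2pyJV+hANGmluBb5VaUZZygb+2ZXiSgXptmmdvVYCIgpF1dHtrKWtOQ9IgqH82UyskeVAeMw4v//6UKk5HLW5Z2rGe77teJEoYYiUko2SuqrDCoKLGhr25VWF8f1x1i19bi4tYXoZrc4N3gH99bYFzbIdJcWFCZUtOgj88JFZl9/XUdIXDGGCEyMKB4XPd7KLNQ1B0ZZCBpr6YeJ+tr4WdZEt7f1Z8n3GOv6ShXZx9X4F+e39+f4B9gH97enF+eUeBpjzXz/zspNy8sWG7RymGociOOVRP6K2pcoLFd6rFh72BiklejUtJdVRqcV6DhLqlpYmzvpGeUm55c3lvgH1ufIFyam6AVYOeTMiWxN6dc0d3wEBwhFk8RpwdW4RzhpxKtHo+amo9d1E8eFg+kpNea3KOZquYZayFeV2Mv4yPl2aeY3ORg4ypfqWmXXulc4Wif7d/iMZrTz9geVhoxHuUtXaxgYViV3p+y5eopmx2Y0Vwwpq0cqqDelx7WqVZjohjPHVzrZSgq563ZGumfaGklJayVl+db32Qq72EspNmTjVbXGx3pKKMp5GbinWmZKSoVran3YjekabYWI+9z4Ort0y+tsNeOJh8T5JhPYNPoW5nk1lVepxgWXBKblZRcnBnnrFurmVXXjdxYJ1dW4lip5R0U5iNqadRcFBJRGJBzq5rRENwt29uWnCu7uLaL0mosIGiWZ2hbEV2pLKMjn99jWSEXY5/WHB3oLBliFNXW1GCpaGJVnR5qKJy"/>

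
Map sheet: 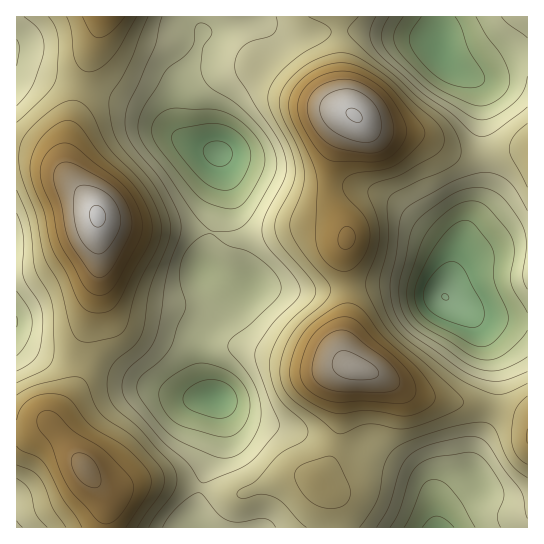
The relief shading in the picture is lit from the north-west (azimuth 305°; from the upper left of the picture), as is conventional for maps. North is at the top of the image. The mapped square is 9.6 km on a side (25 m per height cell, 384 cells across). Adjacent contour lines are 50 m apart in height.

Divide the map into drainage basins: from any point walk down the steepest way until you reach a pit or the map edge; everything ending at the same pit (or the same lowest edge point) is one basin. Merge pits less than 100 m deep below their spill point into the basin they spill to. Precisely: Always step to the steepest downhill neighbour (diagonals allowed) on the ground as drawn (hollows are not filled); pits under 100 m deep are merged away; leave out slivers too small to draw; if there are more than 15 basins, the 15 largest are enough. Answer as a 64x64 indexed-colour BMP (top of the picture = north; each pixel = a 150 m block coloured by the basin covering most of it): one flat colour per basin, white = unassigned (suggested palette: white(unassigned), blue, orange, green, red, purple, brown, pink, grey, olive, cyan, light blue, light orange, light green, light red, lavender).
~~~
<image width="64" height="64" href="data:image/bmp;base64,Qk12CAAAAAAAAHYAAAAoAAAAQAAAAEAAAAABAAQAAAAAAAAIAAATCwAAEwsAABAAAAAAAAAA////ALR3HwAOf/8ALKAsACgn1gC9Z5QAS1aMAMJ34wB/f38AIr28AM++FwDox64AeLv/AIrfmACWmP8A1bDFAIiIiIiIgiIiIiIiIiIiIiIiIiIiREREREREREREREREiIiIiIiCIiIiIiIiIiIiIiIiIiJERERERERERERERESIiIiIiIIiIiIiIiIiIiIiIiIiIkRERERERERERERERIiIiIiIgiIiIiIiIiIiIiIiIiIiREREREREREREREREiIiIiIiCIiIiIiIiIRESIiIiIiRERERERERERERERESIiIiIiBEREiIiIRERERESIiIiRERERERERERERERERIiIiIiBERERERERERERERERERFEREREREREREREREREiIiIiIERERERERERERERERERERRERERERERERERERESIiIiIERERERERERERERERERERFERERERERERERERERIiIiIERERERERERERERERERERERREREREREREREREREiIiIERERERERERERERERERERERFERERERERERERERESIiIgREREREREREREREREREREREURERERERERERERERGZogRERERERERERERERERERERERREREREREREREREREZmZhEREREREREREREREREREREREURERERERERERERERmZmERERERERERERERERERERERERRERERERERERERDM2ZmZhERERERERERERERERERERERFERERERERERDMzMzZmZmYREREREREREREREREREREREUREREREMzMzMzMzNmZmZhERERERERERERERERERERERREREQzMzMzMzMzM2ZmZmYRERERERERERERERERERERFEREMzMzMzMzMzMzZmZmZhEREREREREREREREREREREURDMzMzMzMzMzMzNmZmZmEREREREREREREREREREREREzMzMzMzMzMzMzM2ZmZmYREREREREREREREREREREREzMzMzMzMzMzMzMzZmZmZmERERERERERERERERERERETMzMzMzMzMzMzMzNmZmZmYRERERERERERERERERERERMzMzMzMzMzMzMzM2ZmZmZhEREREREREREREREREREREzMzMzMzMzMzMzMzZmZmZmERERERERERERERERERERETMzMzMzMzMzMzMzNmZmZmYRERERERERERERERERERERMzMzMzMzMzMzMzM2ZmZmZmERERERERERERERERERERETMzMzMzMzMzMzMzZmZmZmYRERERERERERERERERERERMzMzMzMzMzMzMzNmZmZmZhEREREREREREREREREREREzMzMzMzMzMzMzM2ZmZmZmEREREREREREREREREREREzMzMzMzMzMzMzMzZmZmZmYRERERERERERERERERERETMzMzMzMzMzMzMzNmZmZmZhERERERERERERERERERERMzMzMzMzMzMzMzM2ZmZmZmEREREREREREREREREREREzMzMzMzMzMzMzMzZmZmZmYRERERERERERERERERERETMzMzMzMzMzMzMzNmZmZmZhERERERERERERERERERERMzMzMzMzMzMzMzM2ZmZmZmEREREREREREiIhEREREREzMzMzMzMzMzMzMzZmZmZmYRERERERIiIiIiIiIhERIjMzMzMzMzMzMzMzNmZmZmZhIiIiIiIiIiIiIiIiIiIiMzMzMzMzMzMzMzM2ZmZmZmIiIiIiIiIiIiIiIiIiIiMzMzMzMzMzMzMzMzZmZmZmIiIiIiIiIiIiIiIiIiIiIzMzMzMzMzMzMzMzNmZmZmYiIiIiIiIiIiIiIiIiIiIzMzMzMzMzMzMzMzM2ZmZmYiIiIiIiIiIiIiIiIiIiIjMzMzMzMzMzMzMzMzZmZmYiIiIiIiIiIiIiIiIiIiIiMzMzMzMzMzMzMzMzNmZmYiIiIiIiIiIiIiIiIiIiIiIzMzMzMzMzMzMzMzM2ZmdyIiIiIiIiIiIiIiIiIiIiIjMzMzMzMzMzMzMzMzZ3d3IiIiIiIiIiIiIiIiIiIiIiIzMzMzMzMzMzMzMzN3d3ciIiIiIiIiIiIiIiIiIiIiIjMzMzMzMzVVVVVVVXd3dyIiIiIiIiIiIiIiIiIiIiIiMzMzMzMzVVVVVVVVd3d3ciIiIiIiIiIiIiIiIiIiIiIjMzM1VVVVVVVVVVV3d3dyIiIiIiIiIiIiIiIiIiIiIiMzVVVVVVVVVVVVVXd3d3IiIiIiIiIiIiIiIiIiIiIiIlVVVVVVVVVVVVVVd3d3ciIiIiIiIiIiIiIiIiIiIiIlVVVVVVVVVVVVVVV3d3d3IiIiIiIiIiIiIiIiIiIiIiVVVVVVVVVVVVVVVXd3d3ciIiIiIiIiIiIiIiIiIiIiJVVVVVVVVVVVVVVVd3d3dyIiIiIiIiIiIiIiIiIiIiIlVVVVVVVVVVVVVVV3d3d3ciIiIiIiIiIiIiIiIiIiIiVVVVVVVVVVVVVVVXd3d3dyIiIiIiIiIiIiIiIiIiIiJVVVVVVVVVVVVVVVd3d3d3IiIiIiIiIiIiIiIiIiIiIlVVVVVVVVVVVVVVV3d3d3ciIiIiIiIiIiIiIiIiIiIiVVVVVVVVVVVVVVVXd3d3d3IiIiIiIiIiIiIiIiIiIiJVVVVVVVVVVVVVVVd3d3d3ciIiIiIiIiIiIiIiIiIiIlVVVVVVVVVVVVVVV3d3d3dyIiIiIiIiIiIiIiIiIiIiVVVVVVVVVVVVVVVXd3d3d3ciIiIiIiIiIiIiIiIiIiVVVVVVVVVVVVVVVV"/>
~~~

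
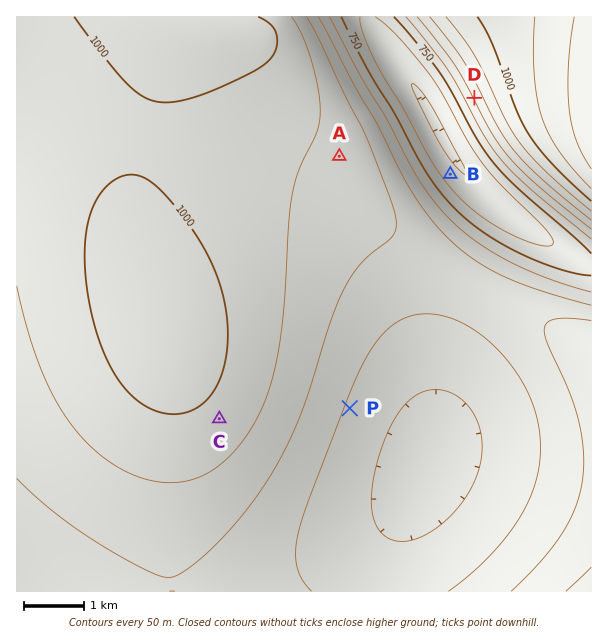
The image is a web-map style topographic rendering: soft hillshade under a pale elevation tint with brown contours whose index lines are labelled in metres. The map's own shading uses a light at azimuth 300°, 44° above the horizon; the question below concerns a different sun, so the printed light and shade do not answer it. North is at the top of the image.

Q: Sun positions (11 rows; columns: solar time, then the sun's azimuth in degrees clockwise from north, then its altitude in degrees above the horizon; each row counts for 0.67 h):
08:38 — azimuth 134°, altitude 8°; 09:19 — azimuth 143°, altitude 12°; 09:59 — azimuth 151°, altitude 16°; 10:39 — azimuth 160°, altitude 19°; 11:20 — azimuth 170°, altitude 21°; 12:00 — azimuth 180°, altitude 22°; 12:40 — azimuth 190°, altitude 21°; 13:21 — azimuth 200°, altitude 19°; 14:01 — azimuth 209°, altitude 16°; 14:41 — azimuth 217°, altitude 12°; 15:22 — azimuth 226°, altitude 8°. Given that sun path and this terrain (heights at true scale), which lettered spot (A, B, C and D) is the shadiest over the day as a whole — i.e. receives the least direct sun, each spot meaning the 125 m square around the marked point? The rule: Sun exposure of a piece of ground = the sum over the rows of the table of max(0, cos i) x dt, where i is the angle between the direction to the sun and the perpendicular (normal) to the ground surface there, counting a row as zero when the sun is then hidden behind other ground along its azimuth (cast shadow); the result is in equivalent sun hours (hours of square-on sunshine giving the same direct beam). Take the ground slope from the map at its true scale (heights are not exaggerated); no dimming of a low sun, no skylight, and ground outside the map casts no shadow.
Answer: B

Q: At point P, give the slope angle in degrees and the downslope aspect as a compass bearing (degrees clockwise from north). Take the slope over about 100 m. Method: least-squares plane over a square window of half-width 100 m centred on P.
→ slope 4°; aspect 112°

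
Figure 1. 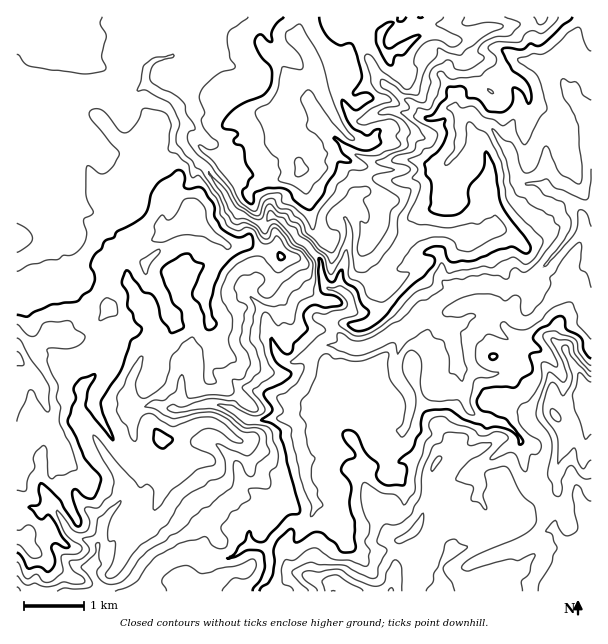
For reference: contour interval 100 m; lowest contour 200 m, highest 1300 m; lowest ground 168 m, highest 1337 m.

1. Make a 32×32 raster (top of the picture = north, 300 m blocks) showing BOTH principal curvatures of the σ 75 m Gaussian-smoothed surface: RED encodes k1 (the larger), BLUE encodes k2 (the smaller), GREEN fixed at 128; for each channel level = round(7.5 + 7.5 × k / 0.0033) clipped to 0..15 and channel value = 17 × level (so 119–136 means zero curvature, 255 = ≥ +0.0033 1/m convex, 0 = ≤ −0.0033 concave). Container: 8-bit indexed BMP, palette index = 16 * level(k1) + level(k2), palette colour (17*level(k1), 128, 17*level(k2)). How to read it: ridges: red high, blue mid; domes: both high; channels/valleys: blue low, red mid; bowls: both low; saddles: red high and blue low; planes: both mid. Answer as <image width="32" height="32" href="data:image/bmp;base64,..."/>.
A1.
<image width="32" height="32" href="data:image/bmp;base64,Qk02CAAAAAAAADYEAAAoAAAAIAAAACAAAAABAAgAAAAAAAAEAAATCwAAEwsAAAABAAAAAAAAAIAAABGAAAAigAAAM4AAAESAAABVgAAAZoAAAHeAAACIgAAAmYAAAKqAAAC7gAAAzIAAAN2AAADugAAA/4AAAACAEQARgBEAIoARADOAEQBEgBEAVYARAGaAEQB3gBEAiIARAJmAEQCqgBEAu4ARAMyAEQDdgBEA7oARAP+AEQAAgCIAEYAiACKAIgAzgCIARIAiAFWAIgBmgCIAd4AiAIiAIgCZgCIAqoAiALuAIgDMgCIA3YAiAO6AIgD/gCIAAIAzABGAMwAigDMAM4AzAESAMwBVgDMAZoAzAHeAMwCIgDMAmYAzAKqAMwC7gDMAzIAzAN2AMwDugDMA/4AzAACARAARgEQAIoBEADOARABEgEQAVYBEAGaARAB3gEQAiIBEAJmARACqgEQAu4BEAMyARADdgEQA7oBEAP+ARAAAgFUAEYBVACKAVQAzgFUARIBVAFWAVQBmgFUAd4BVAIiAVQCZgFUAqoBVALuAVQDMgFUA3YBVAO6AVQD/gFUAAIBmABGAZgAigGYAM4BmAESAZgBVgGYAZoBmAHeAZgCIgGYAmYBmAKqAZgC7gGYAzIBmAN2AZgDugGYA/4BmAACAdwARgHcAIoB3ADOAdwBEgHcAVYB3AGaAdwB3gHcAiIB3AJmAdwCqgHcAu4B3AMyAdwDdgHcA7oB3AP+AdwAAgIgAEYCIACKAiAAzgIgARICIAFWAiABmgIgAd4CIAIiAiACZgIgAqoCIALuAiADMgIgA3YCIAO6AiAD/gIgAAICZABGAmQAigJkAM4CZAESAmQBVgJkAZoCZAHeAmQCIgJkAmYCZAKqAmQC7gJkAzICZAN2AmQDugJkA/4CZAACAqgARgKoAIoCqADOAqgBEgKoAVYCqAGaAqgB3gKoAiICqAJmAqgCqgKoAu4CqAMyAqgDdgKoA7oCqAP+AqgAAgLsAEYC7ACKAuwAzgLsARIC7AFWAuwBmgLsAd4C7AIiAuwCZgLsAqoC7ALuAuwDMgLsA3YC7AO6AuwD/gLsAAIDMABGAzAAigMwAM4DMAESAzABVgMwAZoDMAHeAzACIgMwAmYDMAKqAzAC7gMwAzIDMAN2AzADugMwA/4DMAACA3QARgN0AIoDdADOA3QBEgN0AVYDdAGaA3QB3gN0AiIDdAJmA3QCqgN0Au4DdAMyA3QDdgN0A7oDdAP+A3QAAgO4AEYDuACKA7gAzgO4ARIDuAFWA7gBmgO4Ad4DuAIiA7gCZgO4AqoDuALuA7gDMgO4A3YDuAO6A7gD/gO4AAID/ABGA/wAigP8AM4D/AESA/wBVgP8AZoD/AHeA/wCIgP8AmYD/AKqA/wC7gP8AzID/AN2A/wDugP8A/4D/AJCxofSwxJODqJinpqWCpKTk6ejE5aWFyJWnqKeGdoaWs9e0gHD3l3OSpoOjx8aSxraVlXGntXa2g3KVp8iGl5fVt9T2gKbXhoVzhMeBocSUt4VilaW2hZbIxqSCk7eEhqi3oeShtre4l5eWloXWopKVhXSFtrbHhZZ2p9i2g8eVk5Og5JORp6eXdoeHh4TXx4KUhai3gteGl4Z2lriUtYW3gcaUyZSUhqd2h4eWhaangpd16KaCtaWolZe3hKS2g6ejt8aokbaXp5eGx5K2poWUl6bGY3O3t4SCyLiDxqO1p3PplnSzxoSmt8ijpLe3g4SGlqeEpoXot8WQtZSE5MeXheeFgueDuMilcsT4+aaBqJa4hoZ0hbXJxfixc2TWppalpXLWlpPphNb4+HDAkoGnl4aGh4Sm6ZaAcKG2x8anldaWk9d1gbBwsICQ9PeTgbiHdoeHlbSFpLTptpT4oriV6JV0xqaS2ae02Oeigqajo6eHd6eStXWEtpaFdOeQ99eVhZeFx4K3l3OnpsnHtMSR2MfXtsO3h3OUtIOE09HixoOWl4a3hZS2dJa3ppaRtoCScIDUs7aYg7fKpZSi+XGkt8mXppW4k7ekt7iGc6S3x7L294BwpoSElpW2tPe0goWWhpamyHVz2IPGl7iBpbZwoqDT15VypMeFpqdjlteFdoeGdpa2g6WmhOh0c8S4ltTigLjZh4aSkrWlpIOFppWHiIeGlraDx3Z1x5Zkc8aGs8C0xZXGx4KVcoKTkaW3loaGh4aot6THhXaF1oaT+vnA9ZDYhoW0oMiYl4TpgMaVmIaHdoaXl5enlqb39+L4gMD6oOinpra0x9mn1tjGkMWIh3eHhoaGp5eX15SAoLCA9oSRp8iDpaaWpsinhpelpYeHh4eHhnaGprnKkLPlkafodYOXuLdzdXWG53WGh4OUh4eHh4eHh5XIpMaA2OXEtreGdJSks7aFh5fXc4JylcWHh3eHh3eHh6a2gNeGlobJuaa1tbPkg2OGh9iQyIO5tIeHh4d3d4eXtZDmlYanlreYpqDUxcOVlYKnxnDXg7iUh4eIh4eXh5i3kKSmlYXIl5aR9sXpx+bXgdeQlMeEp5SHh4eHmJaXqLiRpqXYx7iHhOeRgKCicKGBgLekx6aHhYeXhZaVg6OkgKaXhoV1xoaFxpTo9bDXloK22aXIhnWGhoaHhpaop5PIl4eHdmWmt8aUp6SA+KeBlaOVtriFhoeHl4eYh4eWg4SHh4d2lcWD14S4gMimpZK2x8aBcYOGlYaHiIiIh4enlYWHh5bIk9inhqeTtsfFw/jVcKWVp3S1l4eHh4eHh4aYh4eHhoWUtZZ1hoWnlbWldLT01tX3tsQ="/>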